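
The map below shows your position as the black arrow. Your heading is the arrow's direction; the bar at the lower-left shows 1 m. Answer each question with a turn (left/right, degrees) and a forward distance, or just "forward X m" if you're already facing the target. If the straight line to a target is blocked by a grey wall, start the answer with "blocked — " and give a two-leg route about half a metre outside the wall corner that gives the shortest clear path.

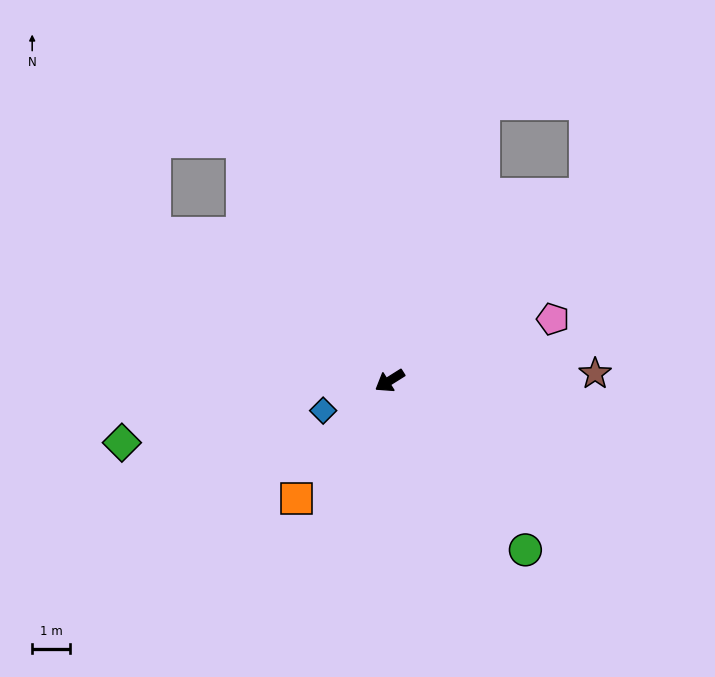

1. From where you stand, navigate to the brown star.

turn left 150°, forward 5.4 m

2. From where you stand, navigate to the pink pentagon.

turn left 169°, forward 4.6 m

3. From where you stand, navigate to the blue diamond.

turn right 8°, forward 1.9 m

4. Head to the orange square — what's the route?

turn left 19°, forward 4.0 m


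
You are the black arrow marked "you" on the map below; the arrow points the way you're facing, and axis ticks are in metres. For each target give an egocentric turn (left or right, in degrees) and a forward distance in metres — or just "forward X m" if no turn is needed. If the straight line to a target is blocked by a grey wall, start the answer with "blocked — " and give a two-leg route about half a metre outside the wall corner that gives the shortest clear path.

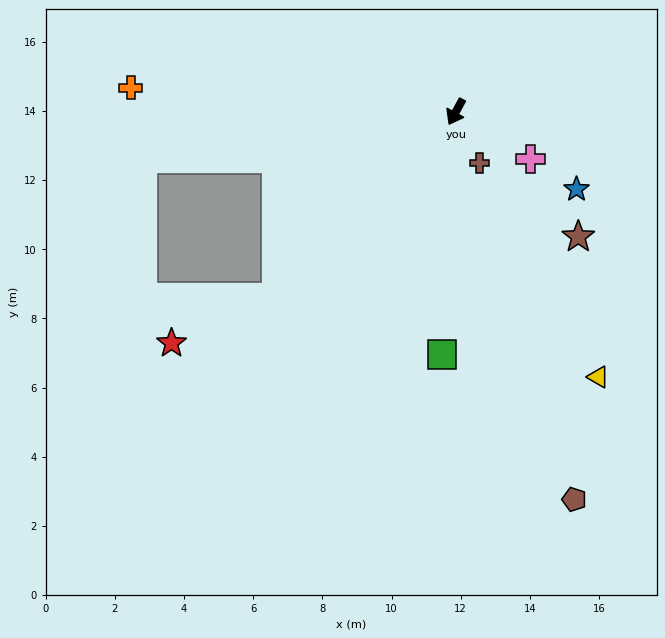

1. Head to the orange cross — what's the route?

turn right 66°, forward 9.4 m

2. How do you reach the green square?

turn left 25°, forward 7.0 m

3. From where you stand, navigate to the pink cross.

turn left 86°, forward 2.6 m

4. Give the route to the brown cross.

turn left 53°, forward 1.6 m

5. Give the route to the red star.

blocked — turn right 16°, forward 7.5 m, then turn right 22°, forward 3.3 m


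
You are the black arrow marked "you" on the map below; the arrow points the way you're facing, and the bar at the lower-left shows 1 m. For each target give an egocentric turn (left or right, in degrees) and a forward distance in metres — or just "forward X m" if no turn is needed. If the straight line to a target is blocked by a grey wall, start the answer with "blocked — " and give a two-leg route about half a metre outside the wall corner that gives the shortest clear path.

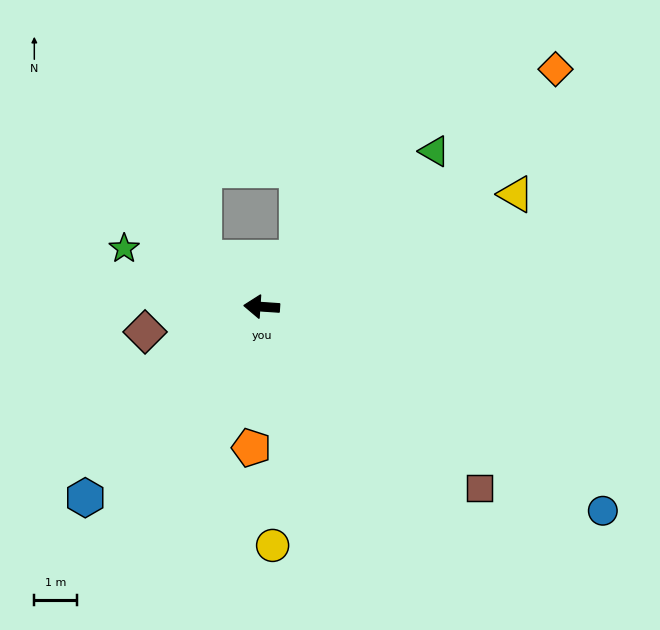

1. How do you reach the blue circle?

turn left 153°, forward 9.4 m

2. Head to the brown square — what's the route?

turn left 144°, forward 6.7 m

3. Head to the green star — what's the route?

turn right 19°, forward 3.5 m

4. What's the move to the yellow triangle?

turn right 152°, forward 6.6 m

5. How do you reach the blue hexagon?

turn left 51°, forward 6.1 m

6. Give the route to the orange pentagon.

turn left 90°, forward 3.3 m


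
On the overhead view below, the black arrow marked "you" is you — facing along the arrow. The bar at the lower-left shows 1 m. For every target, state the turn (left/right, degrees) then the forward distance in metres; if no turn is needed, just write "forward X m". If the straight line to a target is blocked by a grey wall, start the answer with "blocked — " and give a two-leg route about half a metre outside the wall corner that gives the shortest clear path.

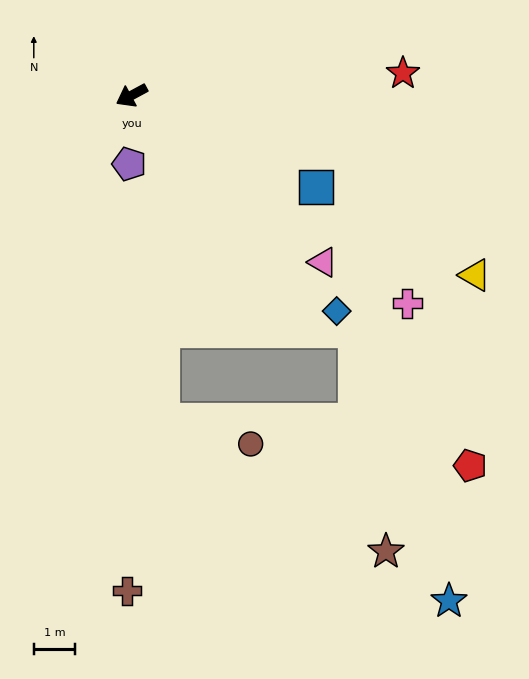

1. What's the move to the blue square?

turn left 125°, forward 5.0 m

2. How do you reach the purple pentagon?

turn left 60°, forward 1.7 m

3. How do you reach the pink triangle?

turn left 111°, forward 6.1 m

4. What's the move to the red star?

turn left 156°, forward 6.6 m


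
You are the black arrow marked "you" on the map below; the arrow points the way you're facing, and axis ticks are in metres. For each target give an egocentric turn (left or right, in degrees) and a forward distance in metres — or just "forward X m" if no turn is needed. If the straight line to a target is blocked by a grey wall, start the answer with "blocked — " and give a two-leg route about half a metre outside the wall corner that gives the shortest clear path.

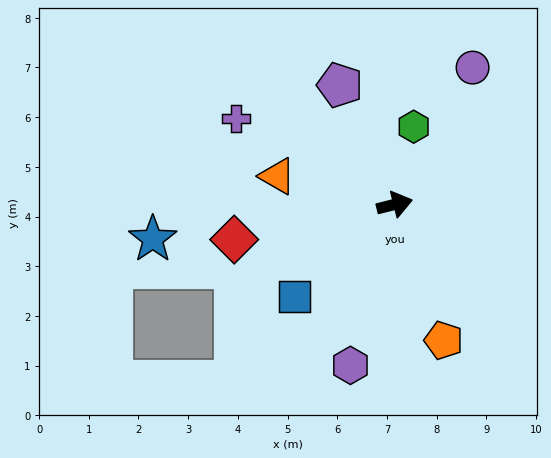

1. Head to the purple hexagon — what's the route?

turn right 119°, forward 3.4 m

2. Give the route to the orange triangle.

turn left 152°, forward 2.4 m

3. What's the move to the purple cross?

turn left 137°, forward 3.6 m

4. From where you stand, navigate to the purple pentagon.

turn left 101°, forward 2.6 m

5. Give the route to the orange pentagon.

turn right 84°, forward 2.9 m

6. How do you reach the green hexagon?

turn left 62°, forward 1.6 m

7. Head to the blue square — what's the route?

turn right 152°, forward 2.7 m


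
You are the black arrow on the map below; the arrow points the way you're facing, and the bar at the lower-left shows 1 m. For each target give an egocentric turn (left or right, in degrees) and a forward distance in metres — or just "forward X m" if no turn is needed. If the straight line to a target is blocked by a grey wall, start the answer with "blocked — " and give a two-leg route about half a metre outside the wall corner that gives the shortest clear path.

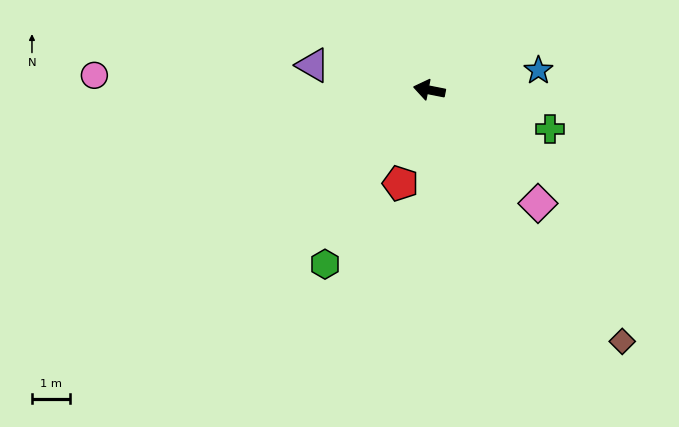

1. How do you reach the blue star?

turn right 159°, forward 2.9 m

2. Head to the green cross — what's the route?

turn left 173°, forward 3.3 m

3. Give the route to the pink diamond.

turn left 145°, forward 4.1 m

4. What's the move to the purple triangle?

forward 3.1 m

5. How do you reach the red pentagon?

turn left 84°, forward 2.6 m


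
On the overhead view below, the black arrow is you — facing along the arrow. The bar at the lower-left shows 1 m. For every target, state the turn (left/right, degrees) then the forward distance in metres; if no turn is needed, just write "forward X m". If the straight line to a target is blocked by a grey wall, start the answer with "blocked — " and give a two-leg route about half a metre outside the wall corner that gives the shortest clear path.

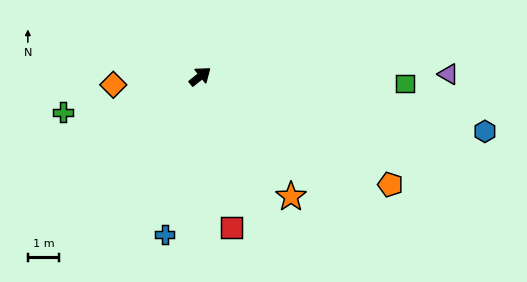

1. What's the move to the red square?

turn right 117°, forward 4.9 m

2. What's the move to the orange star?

turn right 92°, forward 4.8 m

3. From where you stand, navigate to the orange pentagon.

turn right 68°, forward 7.0 m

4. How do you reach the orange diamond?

turn left 147°, forward 2.8 m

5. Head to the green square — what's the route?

turn right 41°, forward 6.5 m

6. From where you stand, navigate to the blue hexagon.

turn right 50°, forward 9.2 m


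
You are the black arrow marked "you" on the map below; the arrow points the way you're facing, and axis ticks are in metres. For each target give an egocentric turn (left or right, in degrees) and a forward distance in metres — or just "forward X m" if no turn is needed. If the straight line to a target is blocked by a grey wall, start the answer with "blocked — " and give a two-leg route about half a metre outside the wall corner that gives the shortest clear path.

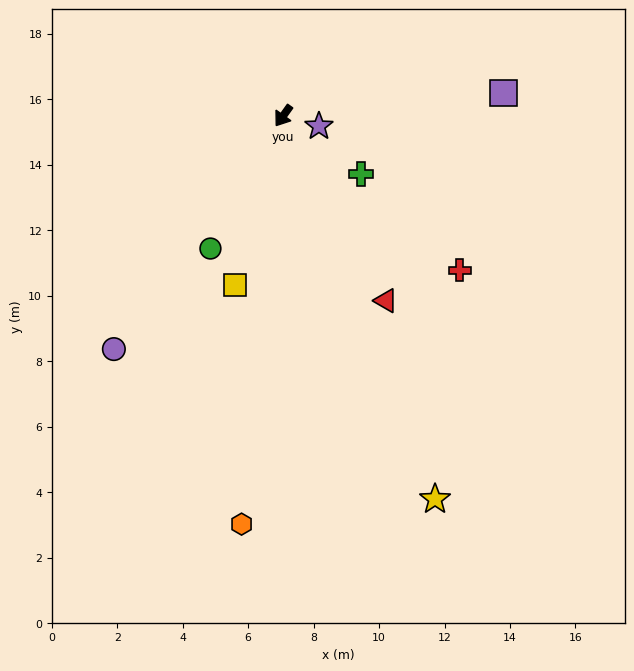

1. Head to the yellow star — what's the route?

turn left 57°, forward 12.6 m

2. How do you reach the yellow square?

turn left 20°, forward 5.4 m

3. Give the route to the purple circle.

forward 8.8 m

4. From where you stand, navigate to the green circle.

turn left 7°, forward 4.6 m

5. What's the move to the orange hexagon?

turn left 30°, forward 12.5 m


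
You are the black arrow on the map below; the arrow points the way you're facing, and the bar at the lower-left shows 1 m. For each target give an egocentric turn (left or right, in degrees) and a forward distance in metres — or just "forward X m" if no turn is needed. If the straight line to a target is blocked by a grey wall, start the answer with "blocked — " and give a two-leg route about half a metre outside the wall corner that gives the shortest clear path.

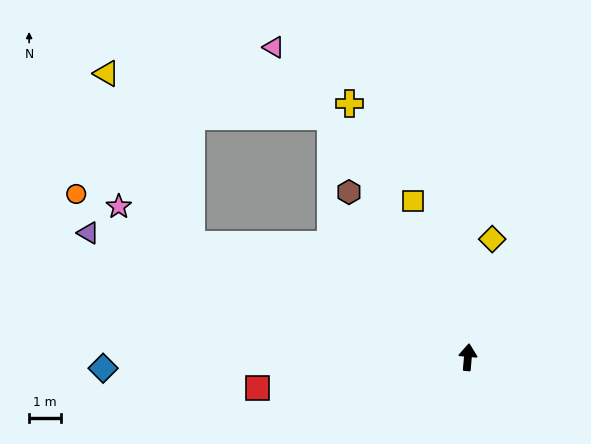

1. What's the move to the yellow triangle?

blocked — turn left 73°, forward 9.3 m, then turn right 42°, forward 5.9 m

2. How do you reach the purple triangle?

turn left 77°, forward 12.4 m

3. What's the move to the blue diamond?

turn left 97°, forward 11.3 m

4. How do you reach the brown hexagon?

turn left 41°, forward 6.3 m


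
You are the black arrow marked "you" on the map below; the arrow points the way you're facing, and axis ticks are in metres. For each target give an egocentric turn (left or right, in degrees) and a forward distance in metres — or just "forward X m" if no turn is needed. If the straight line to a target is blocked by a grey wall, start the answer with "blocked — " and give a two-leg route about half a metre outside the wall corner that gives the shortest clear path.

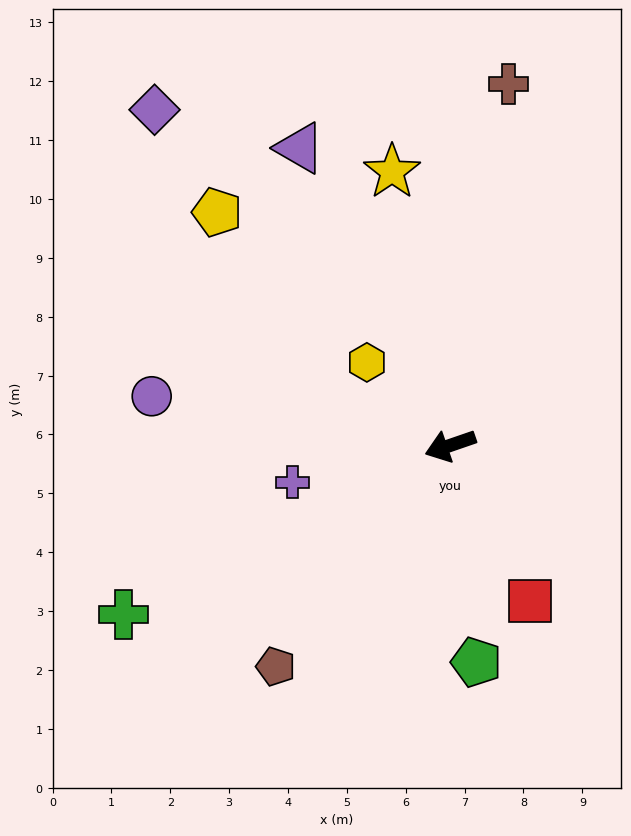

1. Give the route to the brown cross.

turn right 118°, forward 6.2 m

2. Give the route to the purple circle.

turn right 28°, forward 5.1 m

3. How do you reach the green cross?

turn left 8°, forward 6.3 m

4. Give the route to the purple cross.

turn right 6°, forward 2.7 m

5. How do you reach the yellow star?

turn right 97°, forward 4.8 m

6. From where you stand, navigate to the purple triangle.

turn right 82°, forward 5.7 m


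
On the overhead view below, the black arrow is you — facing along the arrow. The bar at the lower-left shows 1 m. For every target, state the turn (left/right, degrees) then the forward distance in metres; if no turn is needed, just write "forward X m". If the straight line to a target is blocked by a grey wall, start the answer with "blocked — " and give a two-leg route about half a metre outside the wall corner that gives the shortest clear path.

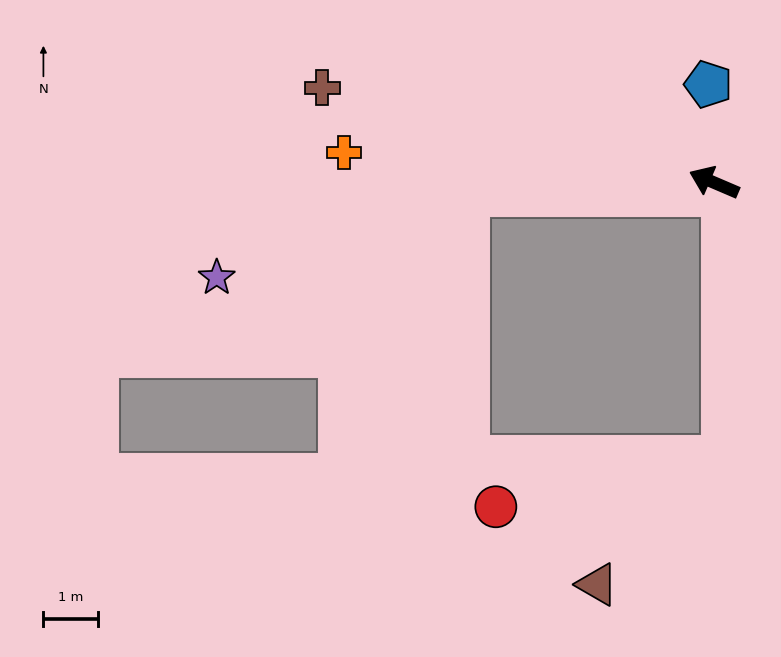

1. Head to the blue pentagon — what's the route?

turn right 63°, forward 1.8 m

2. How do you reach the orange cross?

turn left 19°, forward 6.8 m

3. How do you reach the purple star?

blocked — turn left 26°, forward 4.5 m, then turn left 16°, forward 4.8 m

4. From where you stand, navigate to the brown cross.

turn left 10°, forward 7.3 m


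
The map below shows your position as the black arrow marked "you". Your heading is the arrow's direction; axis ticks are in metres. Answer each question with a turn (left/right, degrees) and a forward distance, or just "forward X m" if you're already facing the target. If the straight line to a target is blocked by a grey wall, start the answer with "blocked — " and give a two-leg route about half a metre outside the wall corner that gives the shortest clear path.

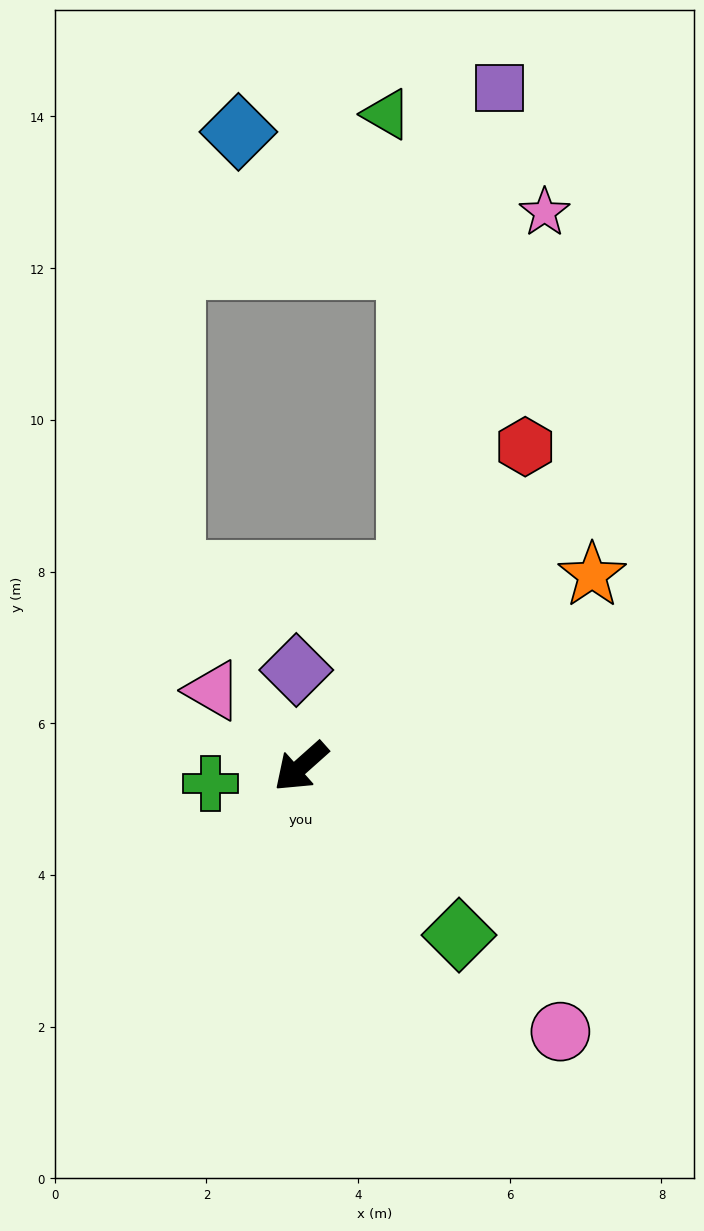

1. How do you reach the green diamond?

turn left 91°, forward 3.0 m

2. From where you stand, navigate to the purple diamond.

turn right 129°, forward 1.3 m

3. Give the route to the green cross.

turn right 31°, forward 1.2 m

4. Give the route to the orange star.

turn left 172°, forward 4.6 m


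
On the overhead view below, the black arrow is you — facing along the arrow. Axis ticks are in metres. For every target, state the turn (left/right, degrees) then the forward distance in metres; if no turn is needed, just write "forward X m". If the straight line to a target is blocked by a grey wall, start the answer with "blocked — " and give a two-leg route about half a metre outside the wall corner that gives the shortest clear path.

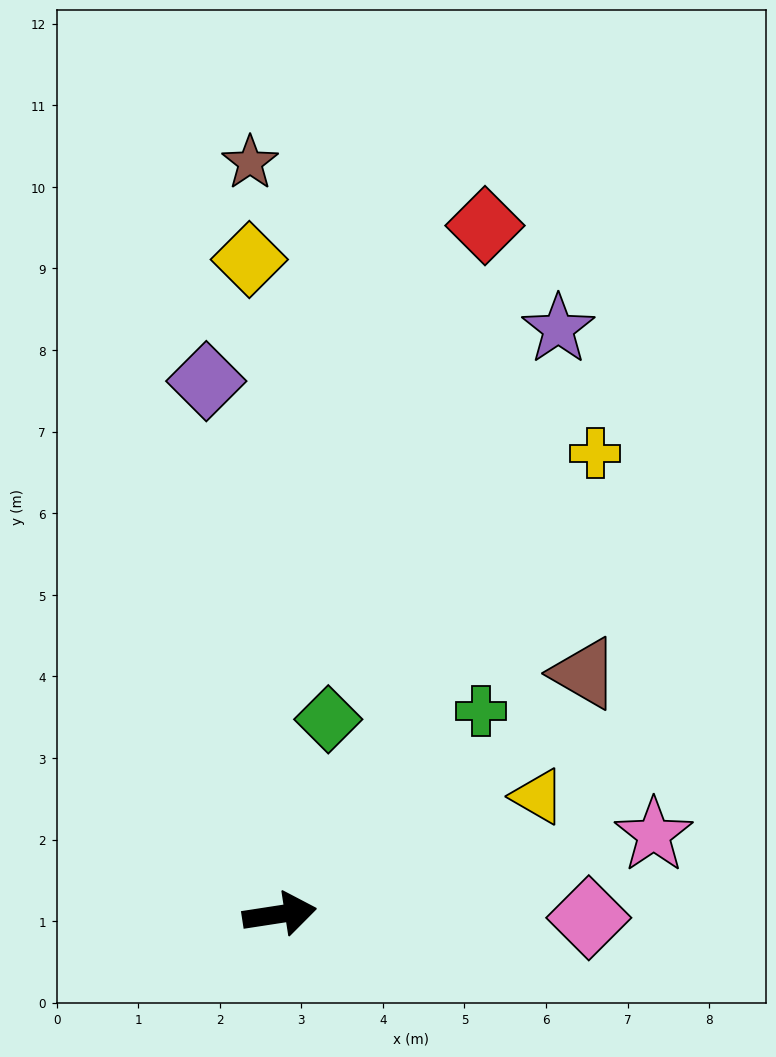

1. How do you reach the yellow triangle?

turn left 16°, forward 3.5 m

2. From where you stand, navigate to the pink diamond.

turn right 9°, forward 3.8 m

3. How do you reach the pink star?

turn left 3°, forward 4.7 m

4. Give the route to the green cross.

turn left 37°, forward 3.5 m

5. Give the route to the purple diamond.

turn left 89°, forward 6.6 m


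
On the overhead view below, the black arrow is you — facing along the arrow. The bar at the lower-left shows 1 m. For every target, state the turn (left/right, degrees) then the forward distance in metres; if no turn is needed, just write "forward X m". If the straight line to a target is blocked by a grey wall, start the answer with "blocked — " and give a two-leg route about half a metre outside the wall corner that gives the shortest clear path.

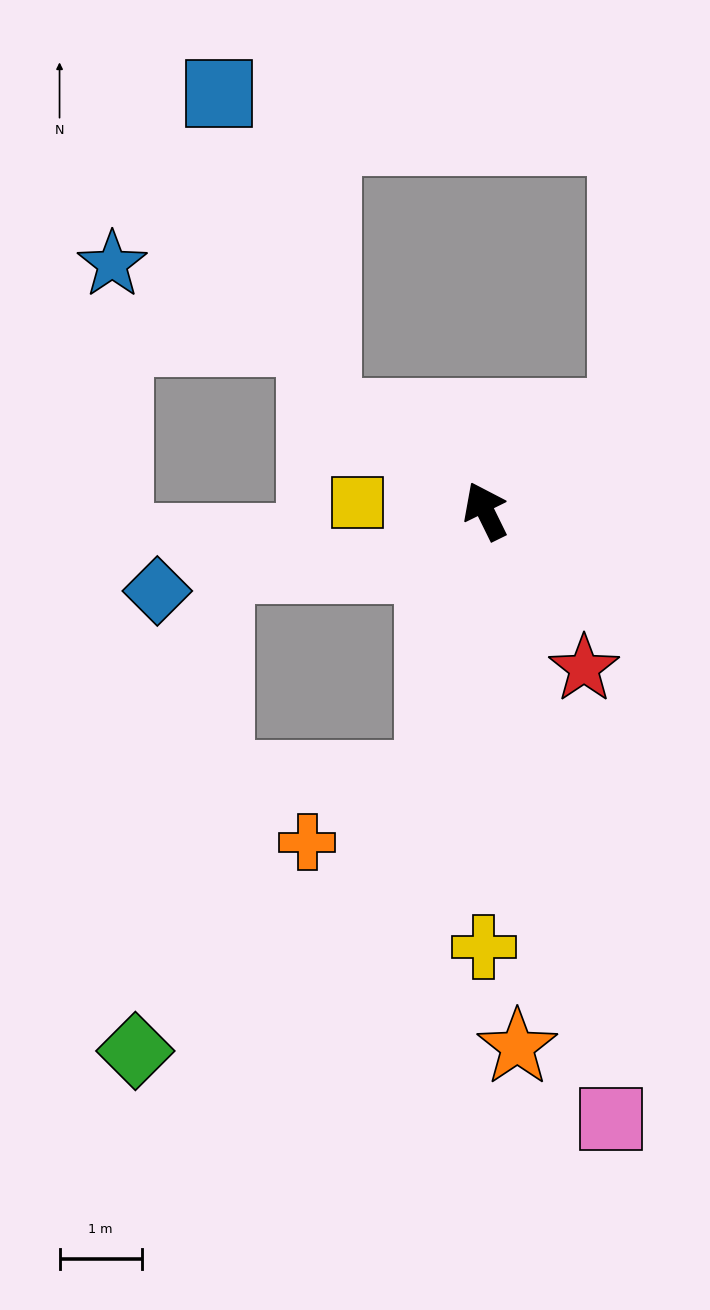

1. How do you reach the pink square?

turn left 166°, forward 7.6 m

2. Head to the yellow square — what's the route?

turn left 60°, forward 1.6 m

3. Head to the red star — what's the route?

turn right 174°, forward 2.3 m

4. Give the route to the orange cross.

blocked — turn left 142°, forward 3.3 m, then turn right 50°, forward 1.7 m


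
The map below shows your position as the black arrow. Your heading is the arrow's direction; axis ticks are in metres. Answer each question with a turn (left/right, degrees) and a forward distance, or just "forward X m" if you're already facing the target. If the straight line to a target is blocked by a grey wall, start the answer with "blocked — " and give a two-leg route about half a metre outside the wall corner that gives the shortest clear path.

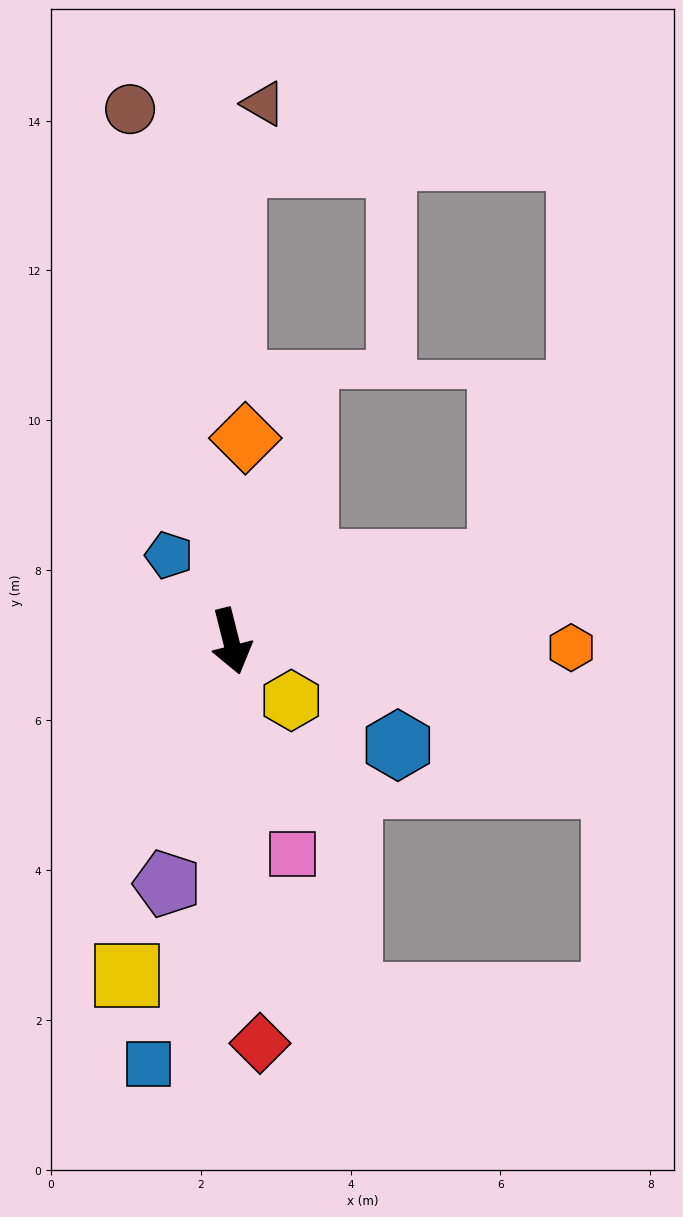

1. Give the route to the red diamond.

turn right 10°, forward 5.4 m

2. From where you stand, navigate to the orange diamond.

turn left 162°, forward 2.7 m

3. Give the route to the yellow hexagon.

turn left 31°, forward 1.1 m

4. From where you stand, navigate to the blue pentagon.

turn right 158°, forward 1.4 m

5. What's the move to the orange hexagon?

turn left 75°, forward 4.5 m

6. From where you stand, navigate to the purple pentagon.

turn right 29°, forward 3.3 m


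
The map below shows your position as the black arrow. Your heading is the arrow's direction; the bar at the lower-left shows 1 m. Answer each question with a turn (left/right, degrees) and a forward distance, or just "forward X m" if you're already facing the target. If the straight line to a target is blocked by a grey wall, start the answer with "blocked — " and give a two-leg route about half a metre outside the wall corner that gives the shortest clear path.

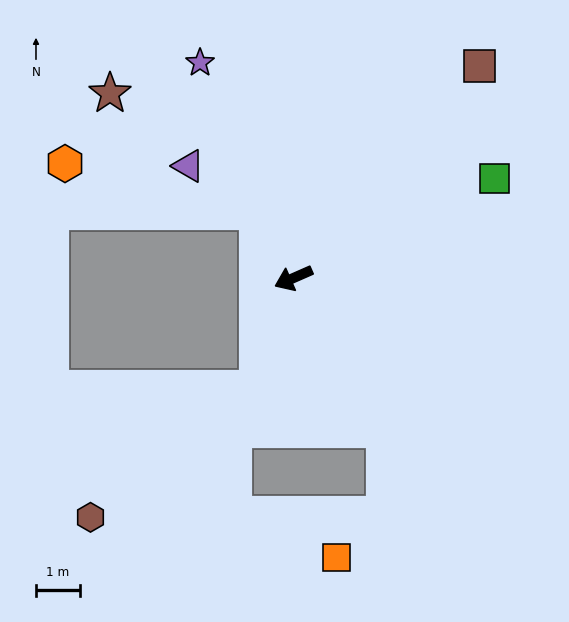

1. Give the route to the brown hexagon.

blocked — turn left 48°, forward 2.7 m, then turn right 34°, forward 4.8 m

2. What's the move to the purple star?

turn right 90°, forward 5.3 m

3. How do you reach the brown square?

turn right 155°, forward 6.4 m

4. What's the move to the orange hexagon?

blocked — turn right 85°, forward 1.7 m, then turn left 47°, forward 4.5 m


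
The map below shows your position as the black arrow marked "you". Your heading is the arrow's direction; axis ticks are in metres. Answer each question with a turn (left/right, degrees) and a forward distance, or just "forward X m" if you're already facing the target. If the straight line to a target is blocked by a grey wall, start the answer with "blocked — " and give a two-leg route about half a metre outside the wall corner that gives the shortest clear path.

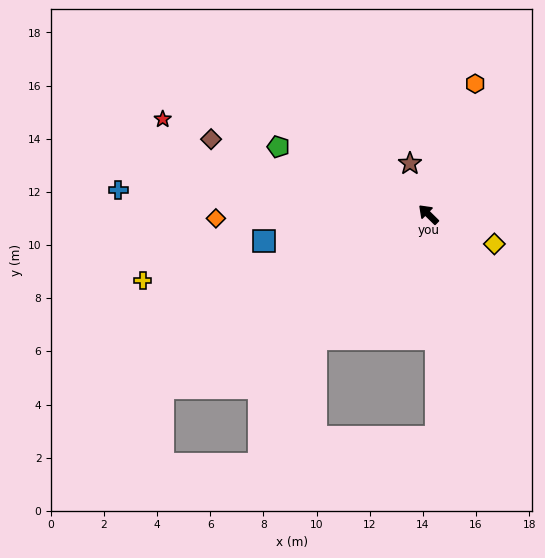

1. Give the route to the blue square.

turn left 54°, forward 6.3 m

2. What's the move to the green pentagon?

turn left 20°, forward 6.2 m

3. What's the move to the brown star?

turn right 26°, forward 2.0 m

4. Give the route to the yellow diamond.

turn right 160°, forward 2.7 m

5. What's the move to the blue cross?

turn left 40°, forward 11.7 m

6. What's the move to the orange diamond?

turn left 46°, forward 8.0 m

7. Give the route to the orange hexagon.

turn right 65°, forward 5.2 m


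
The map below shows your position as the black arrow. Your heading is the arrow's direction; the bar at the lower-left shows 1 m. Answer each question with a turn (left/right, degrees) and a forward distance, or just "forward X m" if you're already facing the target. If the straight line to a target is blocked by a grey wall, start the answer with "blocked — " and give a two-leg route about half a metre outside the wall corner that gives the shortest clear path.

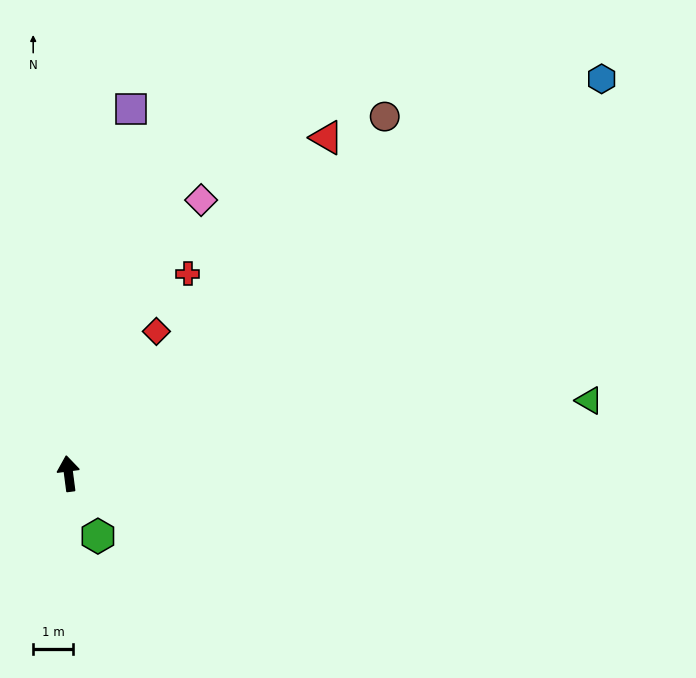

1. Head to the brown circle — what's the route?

turn right 49°, forward 12.0 m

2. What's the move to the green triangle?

turn right 89°, forward 13.3 m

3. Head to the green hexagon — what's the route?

turn right 162°, forward 1.7 m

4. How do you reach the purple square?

turn right 17°, forward 9.3 m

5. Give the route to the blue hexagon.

turn right 61°, forward 16.7 m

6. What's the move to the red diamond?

turn right 39°, forward 4.2 m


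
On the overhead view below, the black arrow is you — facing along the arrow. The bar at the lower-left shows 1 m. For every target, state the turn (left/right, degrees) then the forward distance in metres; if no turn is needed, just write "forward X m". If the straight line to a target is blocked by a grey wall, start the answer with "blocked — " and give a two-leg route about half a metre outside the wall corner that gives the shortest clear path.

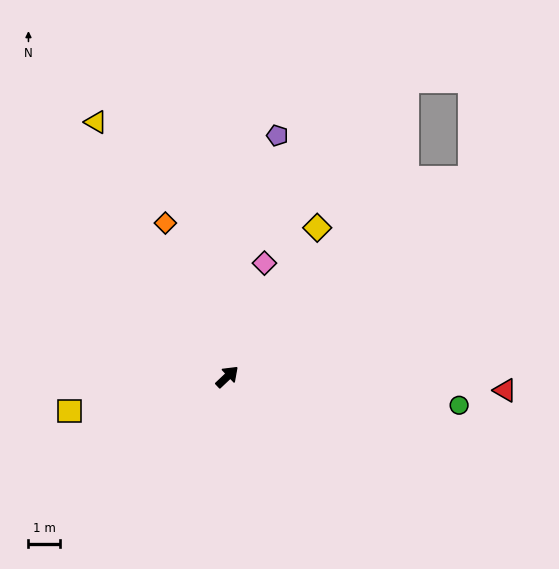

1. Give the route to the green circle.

turn right 50°, forward 7.4 m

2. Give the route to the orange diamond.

turn left 69°, forward 5.2 m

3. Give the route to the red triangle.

turn right 46°, forward 8.8 m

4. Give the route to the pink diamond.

turn left 28°, forward 3.8 m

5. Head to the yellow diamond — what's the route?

turn left 15°, forward 5.5 m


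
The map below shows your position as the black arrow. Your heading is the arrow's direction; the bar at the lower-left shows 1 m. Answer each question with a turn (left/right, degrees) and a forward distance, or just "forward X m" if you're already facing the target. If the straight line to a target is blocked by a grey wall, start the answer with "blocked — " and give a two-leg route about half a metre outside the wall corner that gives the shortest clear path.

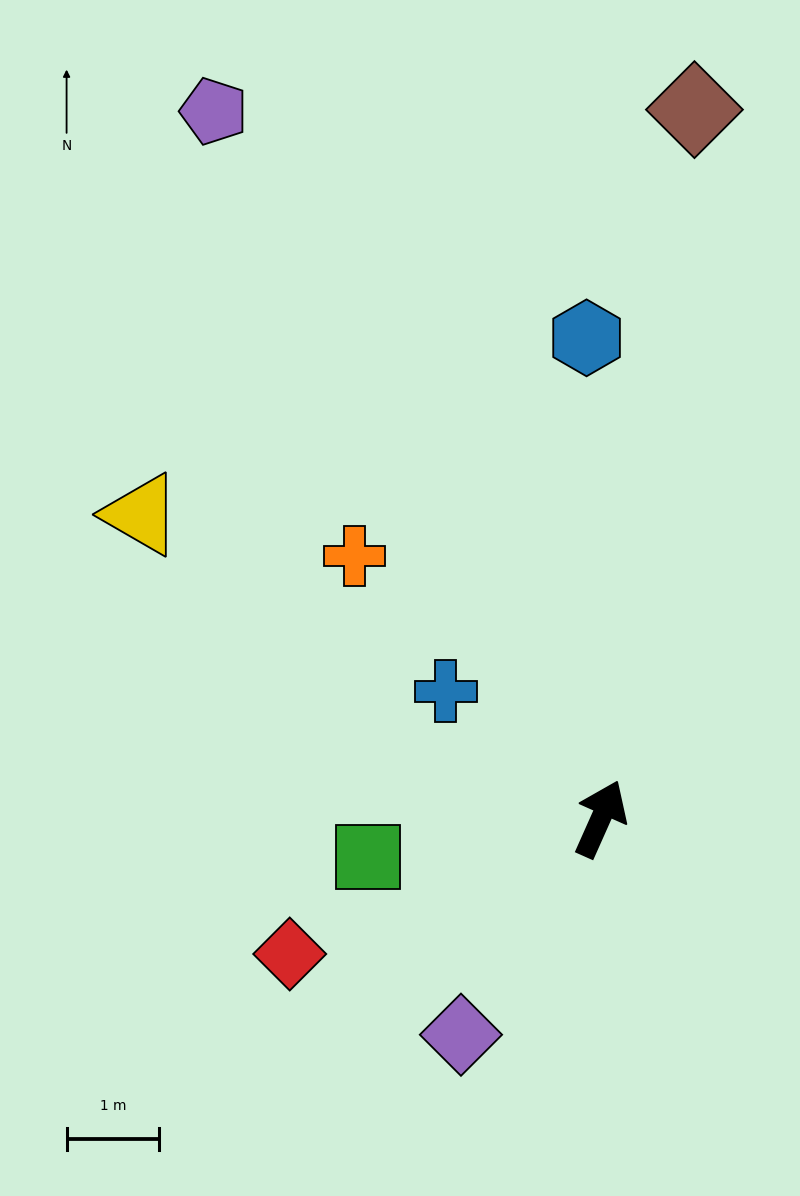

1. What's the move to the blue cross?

turn left 75°, forward 2.2 m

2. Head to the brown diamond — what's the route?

turn left 16°, forward 7.7 m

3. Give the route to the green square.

turn left 123°, forward 2.5 m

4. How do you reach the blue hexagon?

turn left 26°, forward 5.2 m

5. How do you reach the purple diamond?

turn left 171°, forward 2.8 m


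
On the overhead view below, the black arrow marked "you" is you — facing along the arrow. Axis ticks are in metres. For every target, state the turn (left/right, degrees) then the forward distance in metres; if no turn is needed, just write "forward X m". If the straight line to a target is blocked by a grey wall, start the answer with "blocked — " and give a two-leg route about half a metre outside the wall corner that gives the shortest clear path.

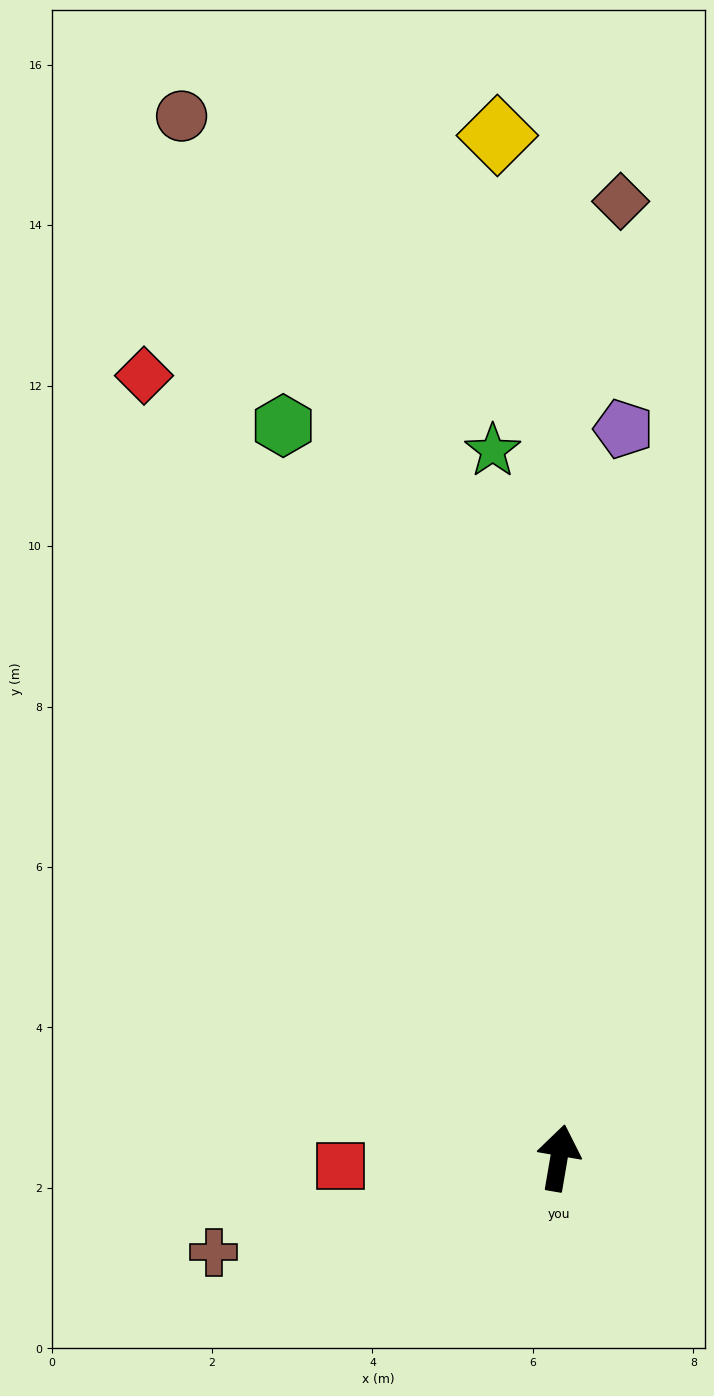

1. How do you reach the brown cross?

turn left 115°, forward 4.5 m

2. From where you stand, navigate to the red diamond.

turn left 38°, forward 11.0 m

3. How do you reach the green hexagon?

turn left 30°, forward 9.8 m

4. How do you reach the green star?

turn left 15°, forward 8.9 m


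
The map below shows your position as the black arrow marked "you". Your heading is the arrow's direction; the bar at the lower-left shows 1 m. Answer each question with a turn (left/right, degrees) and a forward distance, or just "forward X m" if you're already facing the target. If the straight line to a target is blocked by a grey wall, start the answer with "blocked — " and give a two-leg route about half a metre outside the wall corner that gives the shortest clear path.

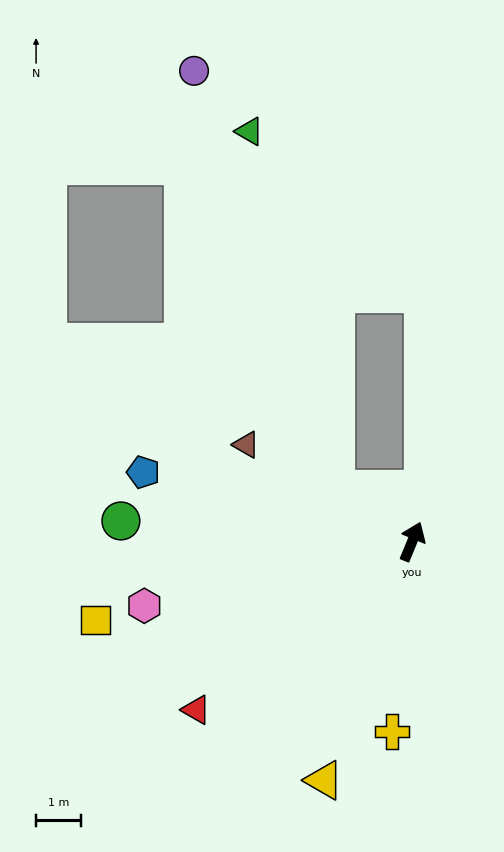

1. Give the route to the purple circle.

blocked — turn left 78°, forward 2.0 m, then turn right 37°, forward 9.8 m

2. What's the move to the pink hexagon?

turn left 126°, forward 6.1 m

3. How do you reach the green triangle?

blocked — turn left 78°, forward 2.0 m, then turn right 42°, forward 8.1 m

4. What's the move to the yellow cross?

turn right 164°, forward 4.2 m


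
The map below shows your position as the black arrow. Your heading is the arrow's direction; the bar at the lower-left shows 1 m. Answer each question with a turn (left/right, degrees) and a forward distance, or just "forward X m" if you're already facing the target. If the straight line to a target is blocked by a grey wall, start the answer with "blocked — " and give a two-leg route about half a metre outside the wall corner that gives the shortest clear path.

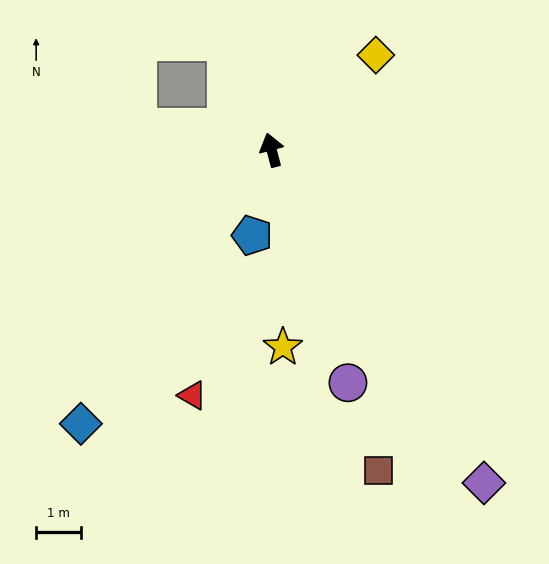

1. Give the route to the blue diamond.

turn left 130°, forward 7.5 m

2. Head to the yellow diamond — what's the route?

turn right 63°, forward 3.2 m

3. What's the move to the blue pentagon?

turn left 152°, forward 2.0 m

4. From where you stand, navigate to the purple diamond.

turn right 162°, forward 8.9 m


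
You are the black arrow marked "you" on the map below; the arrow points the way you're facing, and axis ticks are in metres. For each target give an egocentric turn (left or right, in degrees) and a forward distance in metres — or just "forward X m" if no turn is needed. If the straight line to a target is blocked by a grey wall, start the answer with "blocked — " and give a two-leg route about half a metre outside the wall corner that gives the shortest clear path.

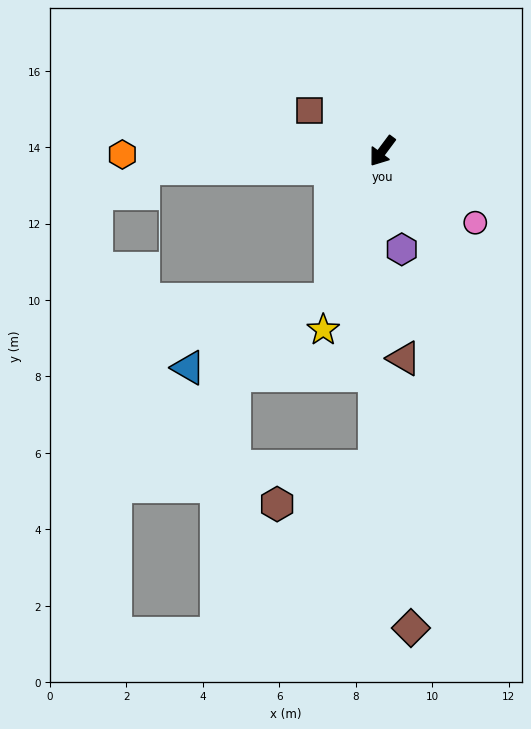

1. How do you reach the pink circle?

turn left 89°, forward 3.1 m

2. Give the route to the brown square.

turn right 83°, forward 2.2 m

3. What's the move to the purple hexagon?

turn left 48°, forward 2.6 m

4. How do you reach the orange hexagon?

turn right 53°, forward 6.8 m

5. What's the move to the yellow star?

turn left 18°, forward 4.9 m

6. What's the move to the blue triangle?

blocked — turn left 17°, forward 4.1 m, then turn right 45°, forward 4.1 m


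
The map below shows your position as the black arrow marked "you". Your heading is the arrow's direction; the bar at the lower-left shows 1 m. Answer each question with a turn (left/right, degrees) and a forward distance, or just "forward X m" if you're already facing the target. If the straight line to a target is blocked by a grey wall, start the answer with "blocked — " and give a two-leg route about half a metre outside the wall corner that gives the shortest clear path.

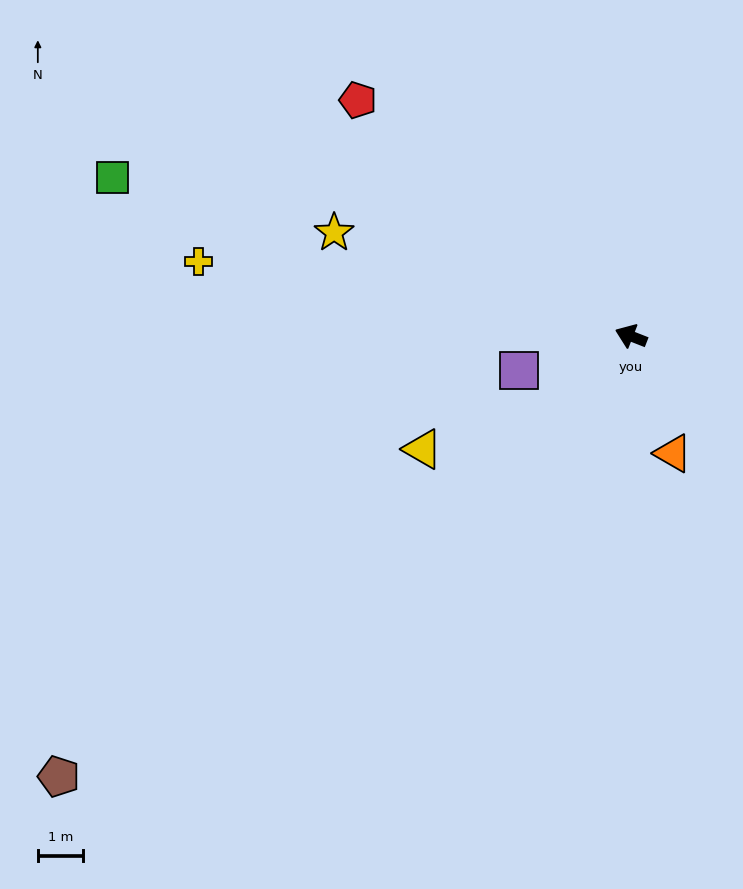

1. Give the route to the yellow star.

turn left 2°, forward 6.9 m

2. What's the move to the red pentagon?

turn right 19°, forward 7.9 m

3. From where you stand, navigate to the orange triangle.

turn left 131°, forward 2.7 m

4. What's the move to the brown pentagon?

turn left 59°, forward 15.9 m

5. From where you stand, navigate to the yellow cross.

turn left 12°, forward 9.7 m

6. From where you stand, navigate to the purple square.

turn left 38°, forward 2.6 m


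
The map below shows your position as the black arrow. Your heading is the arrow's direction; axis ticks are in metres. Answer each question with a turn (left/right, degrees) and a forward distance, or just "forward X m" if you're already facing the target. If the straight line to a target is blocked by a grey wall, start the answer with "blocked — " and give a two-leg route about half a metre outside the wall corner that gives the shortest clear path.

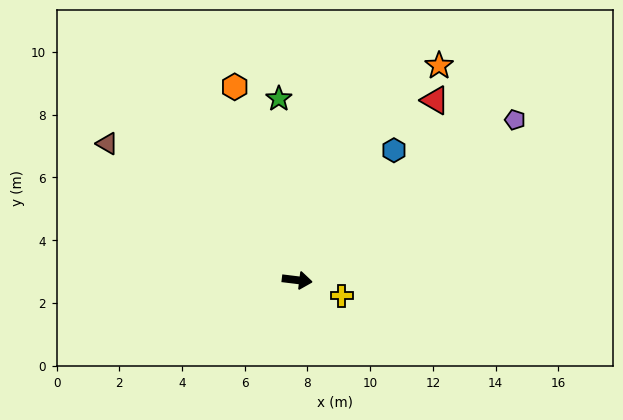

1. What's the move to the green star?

turn left 103°, forward 5.8 m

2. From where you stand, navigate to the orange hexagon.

turn left 115°, forward 6.5 m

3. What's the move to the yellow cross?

turn right 12°, forward 1.5 m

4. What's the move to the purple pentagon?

turn left 43°, forward 8.6 m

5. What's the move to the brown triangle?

turn left 151°, forward 7.5 m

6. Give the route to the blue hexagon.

turn left 60°, forward 5.2 m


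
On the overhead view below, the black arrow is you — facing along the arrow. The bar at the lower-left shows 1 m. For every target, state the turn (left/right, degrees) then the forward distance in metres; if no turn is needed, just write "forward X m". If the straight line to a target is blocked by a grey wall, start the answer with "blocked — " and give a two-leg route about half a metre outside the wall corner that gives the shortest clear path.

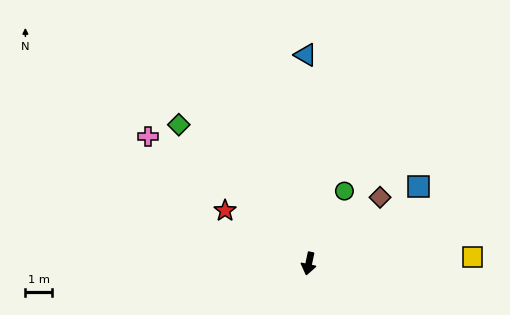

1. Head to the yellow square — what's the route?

turn left 104°, forward 6.1 m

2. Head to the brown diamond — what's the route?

turn left 145°, forward 3.6 m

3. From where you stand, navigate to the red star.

turn right 110°, forward 3.7 m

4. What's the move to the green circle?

turn left 166°, forward 3.0 m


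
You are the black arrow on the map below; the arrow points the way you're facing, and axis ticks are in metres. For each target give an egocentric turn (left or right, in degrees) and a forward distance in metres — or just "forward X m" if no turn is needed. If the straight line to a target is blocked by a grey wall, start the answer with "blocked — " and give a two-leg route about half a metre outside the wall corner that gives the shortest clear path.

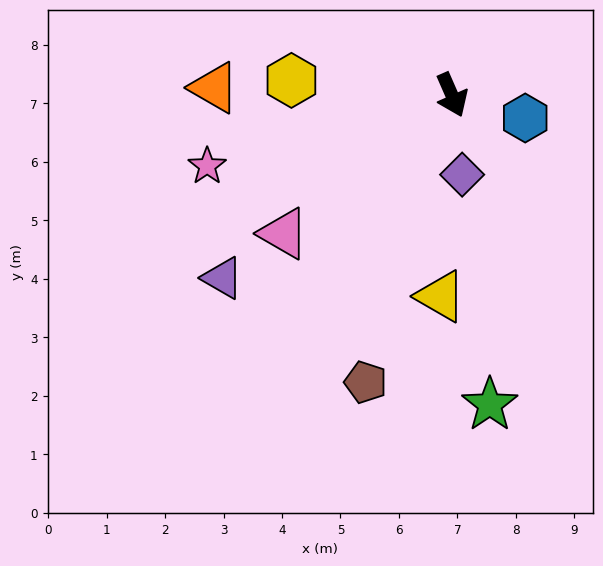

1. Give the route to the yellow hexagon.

turn right 119°, forward 2.8 m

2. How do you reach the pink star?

turn right 97°, forward 4.4 m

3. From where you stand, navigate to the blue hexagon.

turn left 49°, forward 1.3 m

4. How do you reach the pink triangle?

turn right 74°, forward 3.7 m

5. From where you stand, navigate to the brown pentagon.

turn right 40°, forward 5.1 m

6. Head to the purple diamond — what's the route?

turn right 16°, forward 1.4 m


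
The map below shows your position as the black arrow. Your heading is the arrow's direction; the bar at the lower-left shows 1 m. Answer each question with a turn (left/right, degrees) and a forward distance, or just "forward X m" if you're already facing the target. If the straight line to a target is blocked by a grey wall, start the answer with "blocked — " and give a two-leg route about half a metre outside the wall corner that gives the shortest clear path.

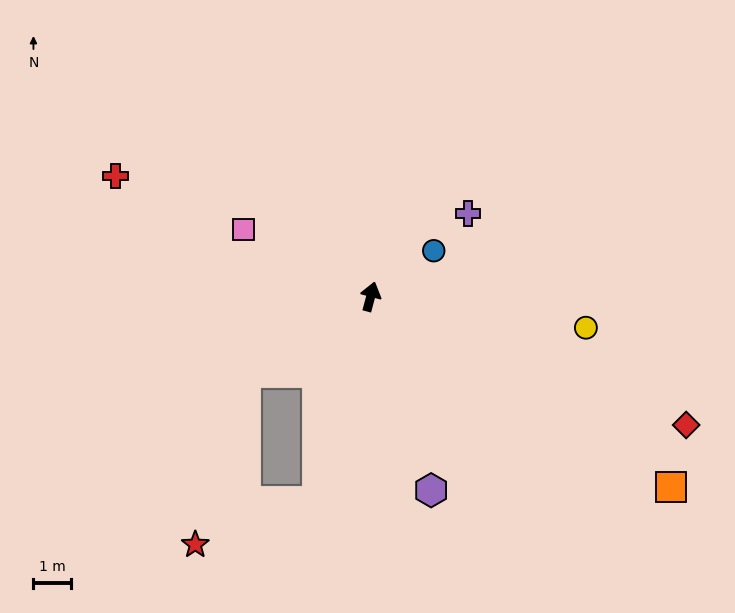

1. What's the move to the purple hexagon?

turn right 148°, forward 5.5 m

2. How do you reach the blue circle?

turn right 39°, forward 2.1 m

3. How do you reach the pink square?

turn left 77°, forward 3.9 m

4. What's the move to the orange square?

turn right 107°, forward 9.6 m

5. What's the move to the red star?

blocked — turn left 136°, forward 3.9 m, then turn left 43°, forward 4.8 m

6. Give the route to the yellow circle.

turn right 83°, forward 5.8 m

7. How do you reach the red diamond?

turn right 97°, forward 9.2 m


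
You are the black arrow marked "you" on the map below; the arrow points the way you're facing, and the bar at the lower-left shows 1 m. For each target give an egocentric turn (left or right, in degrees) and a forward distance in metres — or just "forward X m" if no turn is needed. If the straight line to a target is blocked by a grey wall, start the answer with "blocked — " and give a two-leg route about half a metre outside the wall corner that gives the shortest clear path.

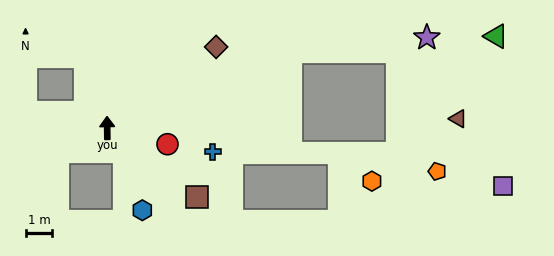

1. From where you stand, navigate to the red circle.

turn right 106°, forward 2.3 m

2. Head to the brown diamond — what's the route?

turn right 54°, forward 5.0 m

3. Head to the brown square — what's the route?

turn right 128°, forward 4.2 m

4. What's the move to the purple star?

blocked — turn right 68°, forward 7.4 m, then turn right 17°, forward 5.1 m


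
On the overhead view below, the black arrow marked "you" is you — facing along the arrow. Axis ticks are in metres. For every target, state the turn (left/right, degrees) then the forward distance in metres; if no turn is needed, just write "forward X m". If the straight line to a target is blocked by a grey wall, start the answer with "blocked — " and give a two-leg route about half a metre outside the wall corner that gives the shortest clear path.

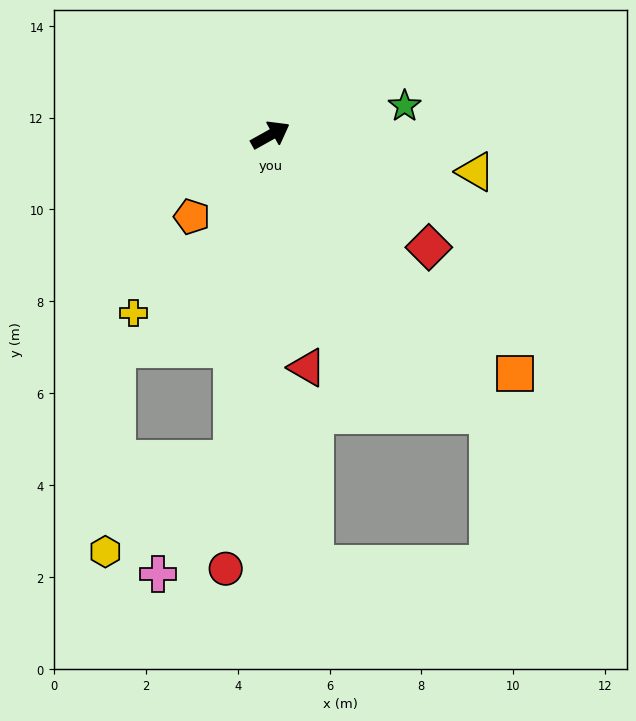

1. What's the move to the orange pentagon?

turn right 163°, forward 2.5 m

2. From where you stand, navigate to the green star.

turn right 17°, forward 3.0 m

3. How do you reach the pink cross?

blocked — turn right 126°, forward 7.1 m, then turn right 26°, forward 3.0 m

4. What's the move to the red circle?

turn right 125°, forward 9.5 m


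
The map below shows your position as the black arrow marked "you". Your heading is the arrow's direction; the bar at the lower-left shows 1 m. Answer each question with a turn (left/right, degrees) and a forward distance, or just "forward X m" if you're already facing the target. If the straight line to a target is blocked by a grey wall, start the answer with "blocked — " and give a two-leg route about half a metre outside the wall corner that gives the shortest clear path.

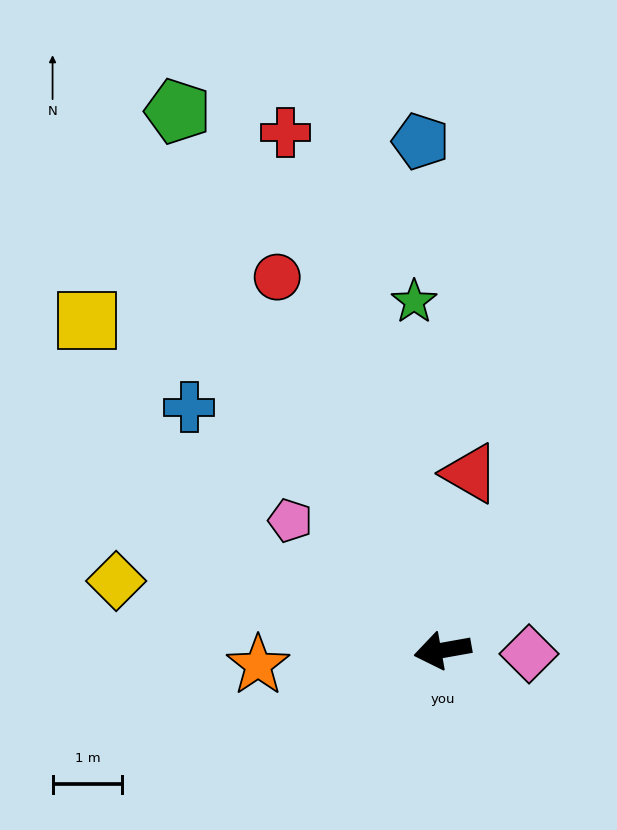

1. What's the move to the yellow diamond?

turn right 22°, forward 4.8 m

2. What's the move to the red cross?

turn right 83°, forward 7.7 m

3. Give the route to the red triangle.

turn right 109°, forward 2.6 m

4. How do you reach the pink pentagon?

turn right 51°, forward 2.9 m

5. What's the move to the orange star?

turn right 5°, forward 2.6 m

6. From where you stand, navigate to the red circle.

turn right 76°, forward 5.8 m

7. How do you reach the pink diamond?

turn left 168°, forward 1.2 m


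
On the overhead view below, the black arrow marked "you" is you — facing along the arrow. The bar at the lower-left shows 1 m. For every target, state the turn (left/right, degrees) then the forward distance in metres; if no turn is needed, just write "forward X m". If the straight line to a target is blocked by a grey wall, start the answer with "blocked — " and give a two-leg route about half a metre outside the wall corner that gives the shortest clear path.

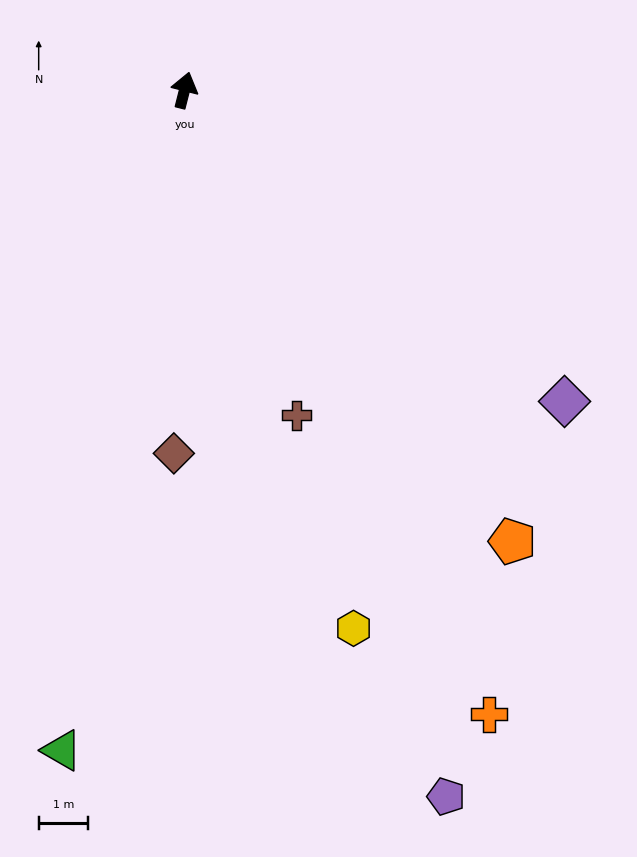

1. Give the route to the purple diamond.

turn right 115°, forward 9.9 m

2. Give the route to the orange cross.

turn right 140°, forward 14.0 m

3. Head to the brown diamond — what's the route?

turn right 167°, forward 7.3 m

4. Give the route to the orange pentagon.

turn right 130°, forward 11.2 m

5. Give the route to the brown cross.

turn right 147°, forward 6.9 m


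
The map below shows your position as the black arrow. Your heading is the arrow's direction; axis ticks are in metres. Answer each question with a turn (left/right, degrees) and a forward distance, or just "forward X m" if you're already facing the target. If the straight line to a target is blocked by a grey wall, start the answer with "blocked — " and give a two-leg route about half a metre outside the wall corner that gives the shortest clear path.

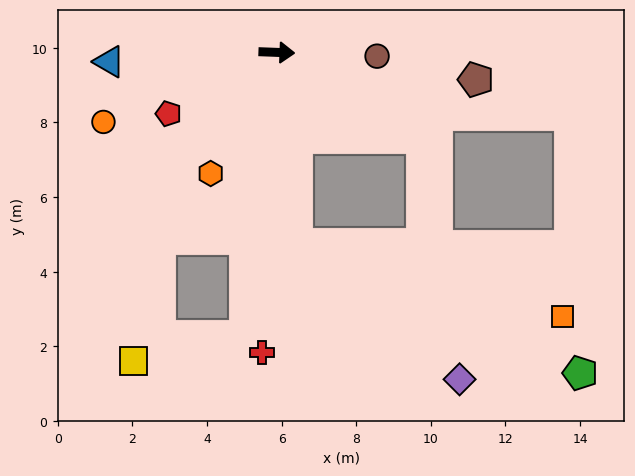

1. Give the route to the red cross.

turn right 91°, forward 8.1 m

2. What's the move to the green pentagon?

blocked — turn right 82°, forward 5.2 m, then turn left 60°, forward 8.3 m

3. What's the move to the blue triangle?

turn right 175°, forward 4.5 m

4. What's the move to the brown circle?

forward 2.7 m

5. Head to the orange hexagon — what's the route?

turn right 116°, forward 3.7 m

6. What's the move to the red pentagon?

turn right 148°, forward 3.3 m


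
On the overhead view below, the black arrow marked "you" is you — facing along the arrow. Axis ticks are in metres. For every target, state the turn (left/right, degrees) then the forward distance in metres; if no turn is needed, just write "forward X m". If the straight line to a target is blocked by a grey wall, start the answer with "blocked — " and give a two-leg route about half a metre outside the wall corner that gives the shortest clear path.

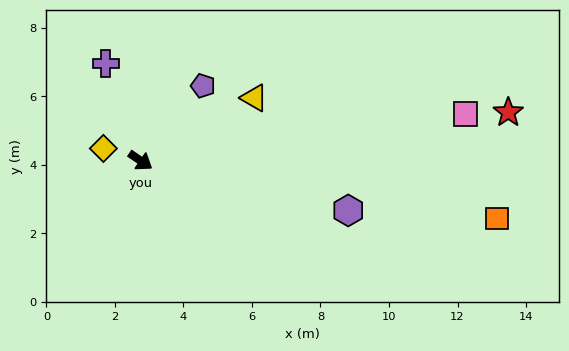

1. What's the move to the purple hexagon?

turn left 21°, forward 6.2 m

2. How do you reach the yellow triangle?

turn left 63°, forward 3.8 m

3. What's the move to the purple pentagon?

turn left 84°, forward 2.8 m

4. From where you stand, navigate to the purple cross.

turn left 144°, forward 3.0 m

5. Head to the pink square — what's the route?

turn left 42°, forward 9.6 m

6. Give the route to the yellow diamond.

turn right 164°, forward 1.1 m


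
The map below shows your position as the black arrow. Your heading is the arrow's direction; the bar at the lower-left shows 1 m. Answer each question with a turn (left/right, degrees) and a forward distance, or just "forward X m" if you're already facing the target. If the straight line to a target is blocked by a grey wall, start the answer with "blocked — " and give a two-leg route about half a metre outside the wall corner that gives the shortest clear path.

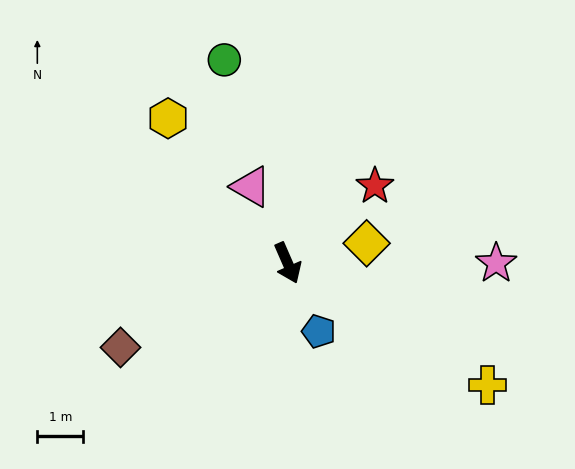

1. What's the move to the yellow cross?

turn left 35°, forward 5.1 m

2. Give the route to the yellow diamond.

turn left 80°, forward 1.8 m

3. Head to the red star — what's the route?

turn left 108°, forward 2.5 m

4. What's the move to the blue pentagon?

forward 1.6 m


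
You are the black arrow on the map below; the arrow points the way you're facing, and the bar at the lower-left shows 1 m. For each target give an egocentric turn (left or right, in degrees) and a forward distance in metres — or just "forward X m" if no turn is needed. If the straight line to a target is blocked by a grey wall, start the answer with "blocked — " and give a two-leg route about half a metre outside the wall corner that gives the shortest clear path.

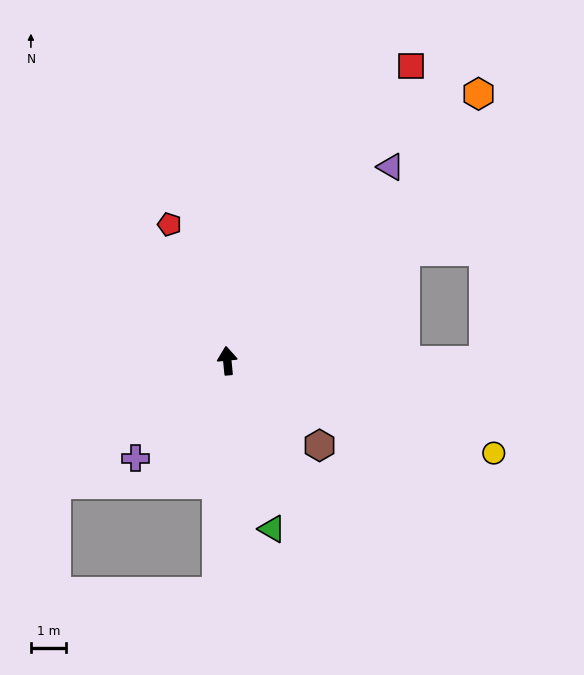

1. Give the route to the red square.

turn right 37°, forward 9.8 m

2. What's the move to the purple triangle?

turn right 46°, forward 7.2 m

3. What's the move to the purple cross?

turn left 131°, forward 3.8 m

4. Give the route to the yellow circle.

turn right 115°, forward 8.0 m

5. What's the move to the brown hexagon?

turn right 138°, forward 3.5 m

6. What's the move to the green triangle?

turn right 171°, forward 4.9 m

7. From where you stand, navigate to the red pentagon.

turn left 17°, forward 4.2 m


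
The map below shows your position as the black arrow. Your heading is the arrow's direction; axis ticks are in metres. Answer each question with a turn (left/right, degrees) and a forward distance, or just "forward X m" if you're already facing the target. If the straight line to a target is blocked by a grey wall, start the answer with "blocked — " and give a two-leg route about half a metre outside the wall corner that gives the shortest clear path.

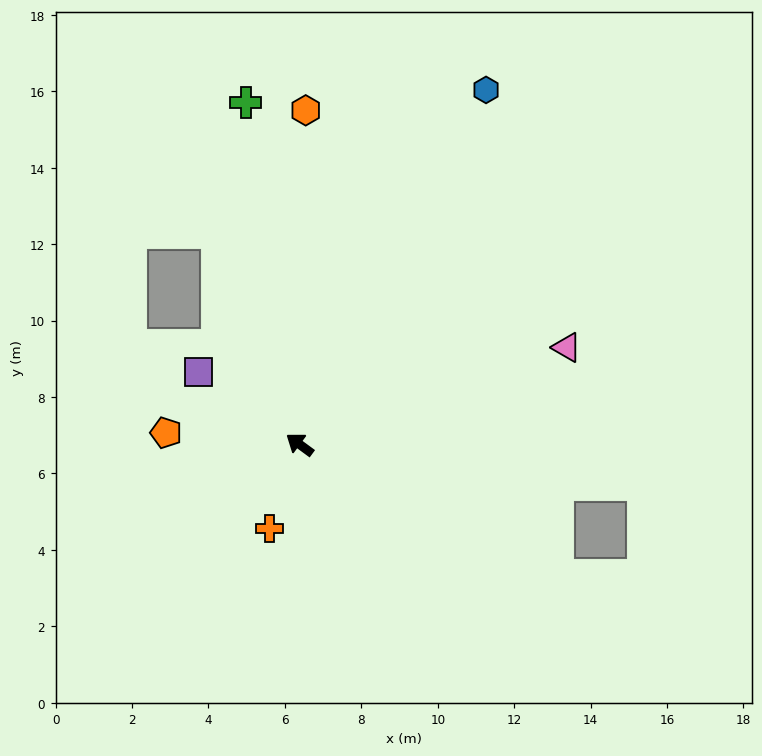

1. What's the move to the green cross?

turn right 45°, forward 9.1 m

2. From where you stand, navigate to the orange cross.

turn left 106°, forward 2.3 m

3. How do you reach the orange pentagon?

turn left 31°, forward 3.5 m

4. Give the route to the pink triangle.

turn right 124°, forward 7.4 m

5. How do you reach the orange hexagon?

turn right 55°, forward 8.7 m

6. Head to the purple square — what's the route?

forward 3.3 m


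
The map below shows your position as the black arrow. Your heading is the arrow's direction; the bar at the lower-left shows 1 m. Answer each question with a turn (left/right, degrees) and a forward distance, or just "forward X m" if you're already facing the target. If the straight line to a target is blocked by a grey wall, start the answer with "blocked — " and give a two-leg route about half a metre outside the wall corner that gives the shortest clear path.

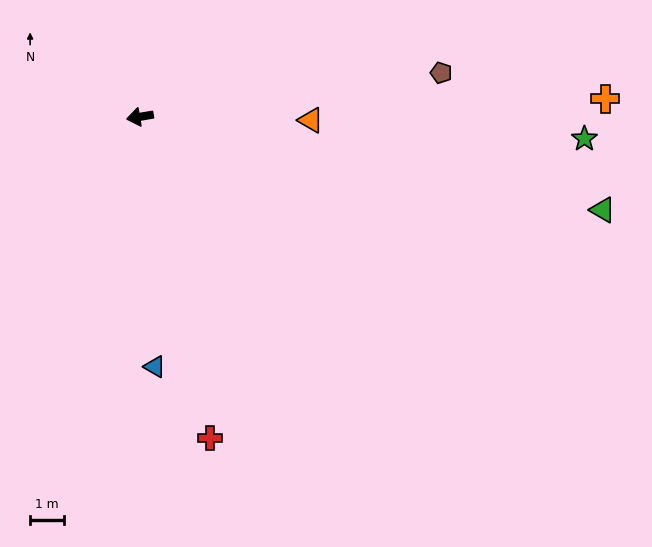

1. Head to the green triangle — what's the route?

turn left 159°, forward 13.9 m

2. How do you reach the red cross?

turn left 93°, forward 9.7 m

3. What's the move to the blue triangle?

turn left 84°, forward 7.4 m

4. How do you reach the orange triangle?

turn left 169°, forward 5.0 m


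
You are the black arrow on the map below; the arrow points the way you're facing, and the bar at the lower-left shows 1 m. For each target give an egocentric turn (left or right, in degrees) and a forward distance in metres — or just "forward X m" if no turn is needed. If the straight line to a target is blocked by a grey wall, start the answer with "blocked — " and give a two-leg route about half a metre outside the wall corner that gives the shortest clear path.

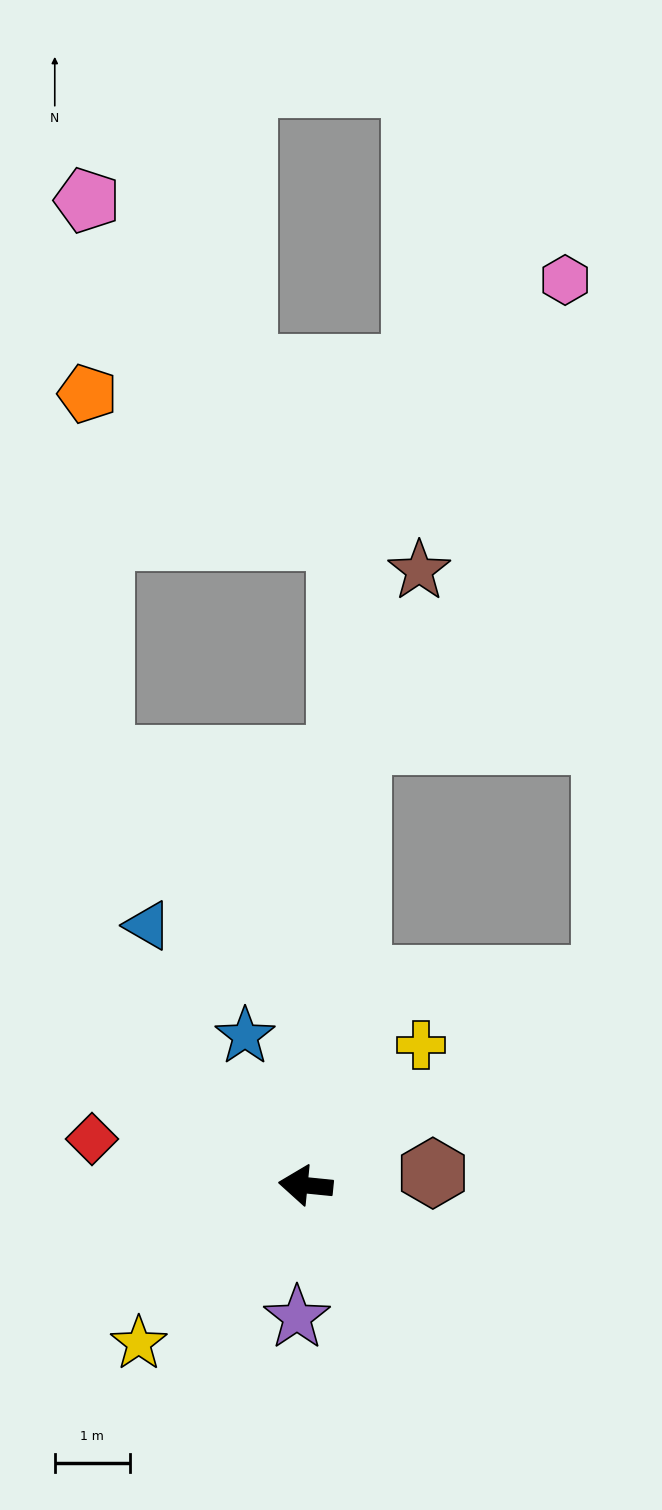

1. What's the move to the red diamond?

turn right 7°, forward 2.9 m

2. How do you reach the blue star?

turn right 62°, forward 2.2 m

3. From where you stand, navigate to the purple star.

turn left 92°, forward 1.8 m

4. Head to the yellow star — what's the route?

turn left 49°, forward 3.1 m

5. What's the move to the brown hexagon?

turn right 169°, forward 1.7 m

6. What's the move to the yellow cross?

turn right 124°, forward 2.4 m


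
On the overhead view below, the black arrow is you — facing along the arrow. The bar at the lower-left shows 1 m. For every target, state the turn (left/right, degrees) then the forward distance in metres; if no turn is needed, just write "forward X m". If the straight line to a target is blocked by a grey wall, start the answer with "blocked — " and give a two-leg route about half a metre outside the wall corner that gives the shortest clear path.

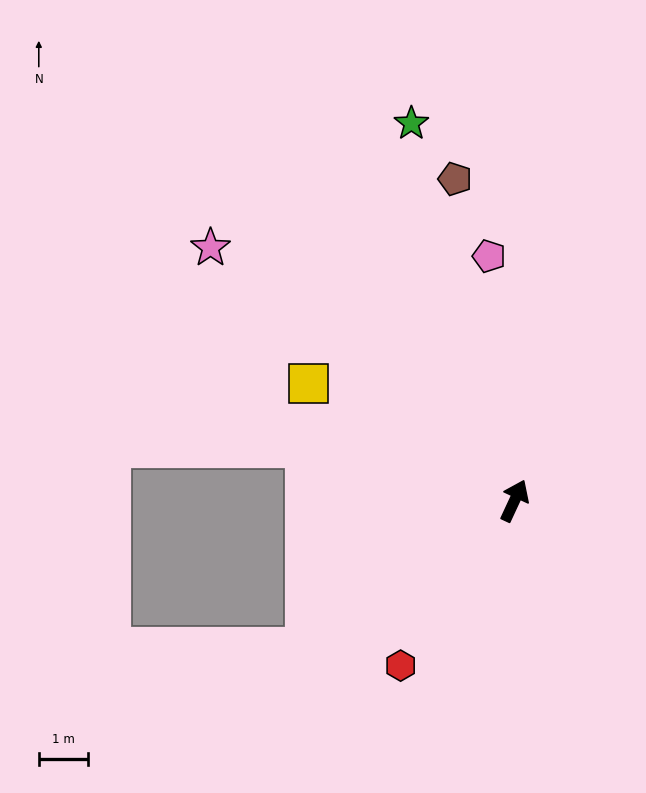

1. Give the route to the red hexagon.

turn left 170°, forward 4.1 m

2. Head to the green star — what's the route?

turn left 40°, forward 8.0 m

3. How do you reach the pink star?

turn left 75°, forward 8.1 m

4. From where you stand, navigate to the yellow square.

turn left 85°, forward 4.9 m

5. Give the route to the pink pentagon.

turn left 31°, forward 5.0 m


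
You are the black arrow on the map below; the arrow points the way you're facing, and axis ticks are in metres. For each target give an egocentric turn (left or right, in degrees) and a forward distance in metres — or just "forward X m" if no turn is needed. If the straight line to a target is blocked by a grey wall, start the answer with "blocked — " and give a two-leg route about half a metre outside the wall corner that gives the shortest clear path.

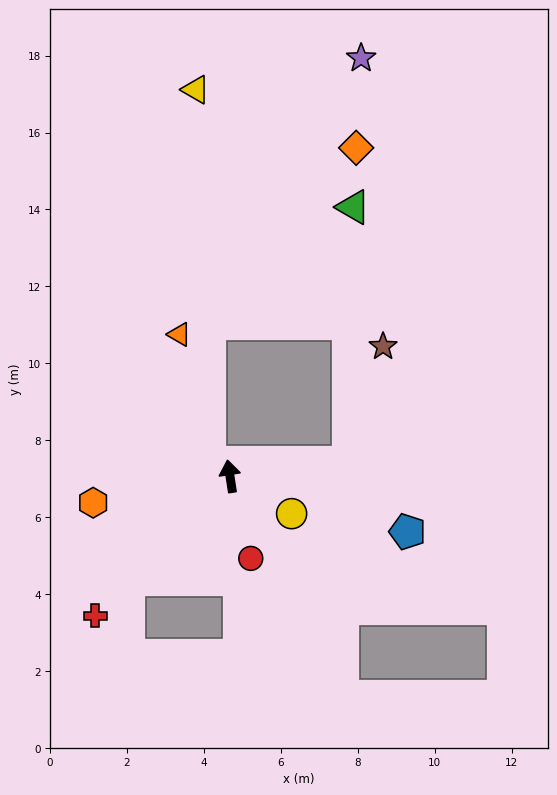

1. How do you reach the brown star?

blocked — turn right 92°, forward 3.1 m, then turn left 66°, forward 3.2 m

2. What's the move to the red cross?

turn left 127°, forward 5.0 m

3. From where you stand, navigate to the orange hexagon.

turn left 92°, forward 3.6 m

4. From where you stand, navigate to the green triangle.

blocked — turn right 92°, forward 3.1 m, then turn left 82°, forward 6.6 m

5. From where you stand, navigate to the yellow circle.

turn right 130°, forward 1.9 m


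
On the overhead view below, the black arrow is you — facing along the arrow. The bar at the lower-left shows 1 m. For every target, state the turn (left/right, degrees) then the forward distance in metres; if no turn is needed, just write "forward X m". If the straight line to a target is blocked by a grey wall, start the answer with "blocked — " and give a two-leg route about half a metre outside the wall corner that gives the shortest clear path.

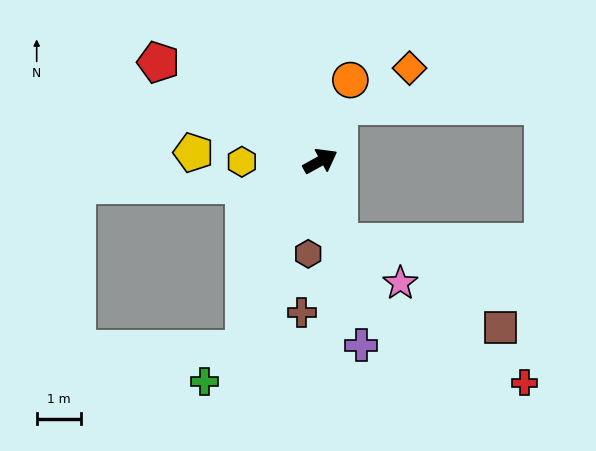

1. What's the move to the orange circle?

turn left 41°, forward 1.9 m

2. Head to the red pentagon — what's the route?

turn left 120°, forward 4.2 m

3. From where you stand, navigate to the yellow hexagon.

turn left 152°, forward 1.8 m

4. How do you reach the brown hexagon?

turn right 126°, forward 2.1 m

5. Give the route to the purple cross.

turn right 106°, forward 4.2 m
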